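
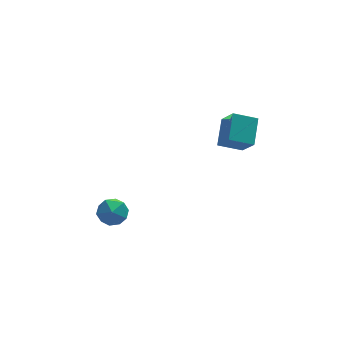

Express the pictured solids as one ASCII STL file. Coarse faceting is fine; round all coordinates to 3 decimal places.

solid 
facet normal -0.927 0.115 0.358
outer loop
vertex 2.786 1.277 4.009
vertex 3.38 2.762 5.072
vertex 2.396 2.419 2.633
endloop
endfacet
facet normal -0.309 -0.773 -0.554
outer loop
vertex 3.86 2.238 2.068
vertex 2.786 1.277 4.009
vertex 2.396 2.419 2.633
endloop
endfacet
facet normal -0.927 0.114 0.358
outer loop
vertex 2.396 2.419 2.633
vertex 3.38 2.762 5.072
vertex 2.99 3.904 3.697
endloop
endfacet
facet normal -0.213 0.624 -0.752
outer loop
vertex 2.99 3.904 3.697
vertex 3.86 2.238 2.068
vertex 2.396 2.419 2.633
endloop
endfacet
facet normal 0.213 -0.624 0.752
outer loop
vertex 2.786 1.277 4.009
vertex 4.844 2.581 4.507
vertex 3.38 2.762 5.072
endloop
endfacet
facet normal -0.310 -0.773 -0.554
outer loop
vertex 4.25 1.096 3.443
vertex 2.786 1.277 4.009
vertex 3.86 2.238 2.068
endloop
endfacet
facet normal 0.213 -0.624 0.752
outer loop
vertex 4.25 1.096 3.443
vertex 4.844 2.581 4.507
vertex 2.786 1.277 4.009
endloop
endfacet
facet normal 0.309 0.773 0.554
outer loop
vertex 3.38 2.762 5.072
vertex 4.844 2.581 4.507
vertex 2.99 3.904 3.697
endloop
endfacet
facet normal -0.214 0.624 -0.752
outer loop
vertex 4.454 3.723 3.131
vertex 3.86 2.238 2.068
vertex 2.99 3.904 3.697
endloop
endfacet
facet normal 0.310 0.773 0.554
outer loop
vertex 2.99 3.904 3.697
vertex 4.844 2.581 4.507
vertex 4.454 3.723 3.131
endloop
endfacet
facet normal 0.927 -0.114 -0.358
outer loop
vertex 4.454 3.723 3.131
vertex 4.25 1.096 3.443
vertex 3.86 2.238 2.068
endloop
endfacet
facet normal 0.927 -0.114 -0.358
outer loop
vertex 4.844 2.581 4.507
vertex 4.25 1.096 3.443
vertex 4.454 3.723 3.131
endloop
endfacet
facet normal 0.270 0.463 0.844
outer loop
vertex -3.541 2.993 -1.747
vertex -4.261 2.378 -1.18
vertex -3.223 2.027 -1.319
endloop
endfacet
facet normal 0.813 0.438 0.383
outer loop
vertex -3.541 2.993 -1.747
vertex -3.223 2.027 -1.319
vertex -2.899 2.314 -2.334
endloop
endfacet
facet normal 0.608 0.763 -0.217
outer loop
vertex -3.541 2.993 -1.747
vertex -2.899 2.314 -2.334
vertex -3.736 2.842 -2.823
endloop
endfacet
facet normal -0.061 0.990 -0.128
outer loop
vertex -3.541 2.993 -1.747
vertex -3.736 2.842 -2.823
vertex -4.578 2.882 -2.11
endloop
endfacet
facet normal -0.271 0.805 0.528
outer loop
vertex -3.541 2.993 -1.747
vertex -4.578 2.882 -2.11
vertex -4.261 2.378 -1.18
endloop
endfacet
facet normal 0.941 -0.248 0.230
outer loop
vertex -2.899 2.314 -2.334
vertex -3.223 2.027 -1.319
vertex -3.222 1.278 -2.13
endloop
endfacet
facet normal 0.061 -0.207 0.976
outer loop
vertex -3.223 2.027 -1.319
vertex -4.261 2.378 -1.18
vertex -4.064 1.318 -1.417
endloop
endfacet
facet normal -0.815 0.346 0.465
outer loop
vertex -4.261 2.378 -1.18
vertex -4.578 2.882 -2.11
vertex -4.901 1.846 -1.906
endloop
endfacet
facet normal -0.475 0.646 -0.597
outer loop
vertex -4.578 2.882 -2.11
vertex -3.736 2.842 -2.823
vertex -4.577 2.133 -2.921
endloop
endfacet
facet normal 0.610 0.279 -0.742
outer loop
vertex -3.736 2.842 -2.823
vertex -2.899 2.314 -2.334
vertex -3.539 1.782 -3.06
endloop
endfacet
facet normal 0.061 -0.990 0.128
outer loop
vertex -4.259 1.167 -2.493
vertex -3.222 1.278 -2.13
vertex -4.064 1.318 -1.417
endloop
endfacet
facet normal -0.608 -0.763 0.217
outer loop
vertex -4.259 1.167 -2.493
vertex -4.064 1.318 -1.417
vertex -4.901 1.846 -1.906
endloop
endfacet
facet normal -0.813 -0.438 -0.383
outer loop
vertex -4.259 1.167 -2.493
vertex -4.901 1.846 -1.906
vertex -4.577 2.133 -2.921
endloop
endfacet
facet normal -0.270 -0.463 -0.844
outer loop
vertex -4.259 1.167 -2.493
vertex -4.577 2.133 -2.921
vertex -3.539 1.782 -3.06
endloop
endfacet
facet normal 0.271 -0.805 -0.528
outer loop
vertex -4.259 1.167 -2.493
vertex -3.539 1.782 -3.06
vertex -3.222 1.278 -2.13
endloop
endfacet
facet normal 0.475 -0.646 0.597
outer loop
vertex -4.064 1.318 -1.417
vertex -3.222 1.278 -2.13
vertex -3.223 2.027 -1.319
endloop
endfacet
facet normal -0.610 -0.279 0.742
outer loop
vertex -4.901 1.846 -1.906
vertex -4.064 1.318 -1.417
vertex -4.261 2.378 -1.18
endloop
endfacet
facet normal -0.941 0.248 -0.230
outer loop
vertex -4.577 2.133 -2.921
vertex -4.901 1.846 -1.906
vertex -4.578 2.882 -2.11
endloop
endfacet
facet normal -0.061 0.207 -0.976
outer loop
vertex -3.539 1.782 -3.06
vertex -4.577 2.133 -2.921
vertex -3.736 2.842 -2.823
endloop
endfacet
facet normal 0.815 -0.346 -0.465
outer loop
vertex -3.222 1.278 -2.13
vertex -3.539 1.782 -3.06
vertex -2.899 2.314 -2.334
endloop
endfacet

endsolid


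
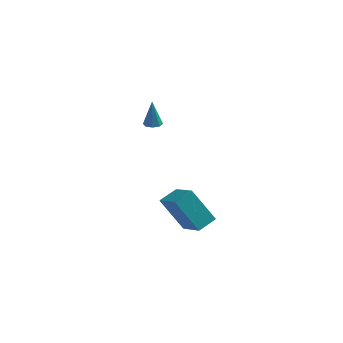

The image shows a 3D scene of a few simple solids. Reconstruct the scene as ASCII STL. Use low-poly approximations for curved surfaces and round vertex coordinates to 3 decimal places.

solid 
facet normal -0.534 -0.102 0.839
outer loop
vertex 0.991 -2.965 -1.954
vertex -0.174 -2.048 -2.583
vertex 0.518 -3.846 -2.362
endloop
endfacet
facet normal 0.723 -0.569 0.391
outer loop
vertex 1.634 -3.632 -4.117
vertex 0.991 -2.965 -1.954
vertex 0.518 -3.846 -2.362
endloop
endfacet
facet normal -0.534 -0.103 0.839
outer loop
vertex 0.518 -3.846 -2.362
vertex -0.174 -2.048 -2.583
vertex -0.647 -2.929 -2.992
endloop
endfacet
facet normal -0.438 -0.816 -0.378
outer loop
vertex -0.647 -2.929 -2.992
vertex 1.634 -3.632 -4.117
vertex 0.518 -3.846 -2.362
endloop
endfacet
facet normal 0.438 0.816 0.378
outer loop
vertex 0.991 -2.965 -1.954
vertex 0.942 -1.834 -4.338
vertex -0.174 -2.048 -2.583
endloop
endfacet
facet normal 0.723 -0.570 0.391
outer loop
vertex 2.107 -2.751 -3.708
vertex 0.991 -2.965 -1.954
vertex 1.634 -3.632 -4.117
endloop
endfacet
facet normal 0.438 0.816 0.378
outer loop
vertex 2.107 -2.751 -3.708
vertex 0.942 -1.834 -4.338
vertex 0.991 -2.965 -1.954
endloop
endfacet
facet normal -0.723 0.570 -0.390
outer loop
vertex -0.174 -2.048 -2.583
vertex 0.942 -1.834 -4.338
vertex -0.647 -2.929 -2.992
endloop
endfacet
facet normal -0.438 -0.816 -0.378
outer loop
vertex 0.469 -2.715 -4.746
vertex 1.634 -3.632 -4.117
vertex -0.647 -2.929 -2.992
endloop
endfacet
facet normal -0.723 0.569 -0.391
outer loop
vertex -0.647 -2.929 -2.992
vertex 0.942 -1.834 -4.338
vertex 0.469 -2.715 -4.746
endloop
endfacet
facet normal 0.534 0.103 -0.839
outer loop
vertex 0.469 -2.715 -4.746
vertex 2.107 -2.751 -3.708
vertex 1.634 -3.632 -4.117
endloop
endfacet
facet normal 0.534 0.102 -0.839
outer loop
vertex 0.942 -1.834 -4.338
vertex 2.107 -2.751 -3.708
vertex 0.469 -2.715 -4.746
endloop
endfacet
facet normal 0.013 0.034 -0.999
outer loop
vertex -3.454 3.554 -1.626
vertex -3.911 3.756 -1.625
vertex -3.445 3.937 -1.613
endloop
endfacet
facet normal 0.957 -0.032 0.289
outer loop
vertex -3.454 3.554 -1.626
vertex -3.445 3.937 -1.613
vertex -3.929 3.704 -0.035
endloop
endfacet
facet normal 0.013 0.034 -0.999
outer loop
vertex -3.445 3.937 -1.613
vertex -3.911 3.756 -1.625
vertex -3.709 4.213 -1.607
endloop
endfacet
facet normal 0.691 0.654 0.308
outer loop
vertex -3.445 3.937 -1.613
vertex -3.709 4.213 -1.607
vertex -3.929 3.704 -0.035
endloop
endfacet
facet normal 0.011 0.034 -0.999
outer loop
vertex -3.709 4.213 -1.607
vertex -3.911 3.756 -1.625
vertex -4.092 4.222 -1.611
endloop
endfacet
facet normal 0.019 0.950 0.310
outer loop
vertex -3.709 4.213 -1.607
vertex -4.092 4.222 -1.611
vertex -3.929 3.704 -0.035
endloop
endfacet
facet normal 0.011 0.034 -0.999
outer loop
vertex -4.092 4.222 -1.611
vertex -3.911 3.756 -1.625
vertex -4.368 3.958 -1.623
endloop
endfacet
facet normal -0.667 0.684 0.294
outer loop
vertex -4.092 4.222 -1.611
vertex -4.368 3.958 -1.623
vertex -3.929 3.704 -0.035
endloop
endfacet
facet normal 0.011 0.034 -0.999
outer loop
vertex -4.368 3.958 -1.623
vertex -3.911 3.756 -1.625
vertex -4.377 3.576 -1.636
endloop
endfacet
facet normal -0.963 0.014 0.268
outer loop
vertex -4.368 3.958 -1.623
vertex -4.377 3.576 -1.636
vertex -3.929 3.704 -0.035
endloop
endfacet
facet normal 0.011 0.032 -0.999
outer loop
vertex -4.377 3.576 -1.636
vertex -3.911 3.756 -1.625
vertex -4.113 3.299 -1.642
endloop
endfacet
facet normal -0.698 -0.671 0.249
outer loop
vertex -4.377 3.576 -1.636
vertex -4.113 3.299 -1.642
vertex -3.929 3.704 -0.035
endloop
endfacet
facet normal 0.011 0.032 -0.999
outer loop
vertex -4.113 3.299 -1.642
vertex -3.911 3.756 -1.625
vertex -3.73 3.29 -1.638
endloop
endfacet
facet normal -0.025 -0.969 0.247
outer loop
vertex -4.113 3.299 -1.642
vertex -3.73 3.29 -1.638
vertex -3.929 3.704 -0.035
endloop
endfacet
facet normal 0.012 0.033 -0.999
outer loop
vertex -3.73 3.29 -1.638
vertex -3.911 3.756 -1.625
vertex -3.454 3.554 -1.626
endloop
endfacet
facet normal 0.661 -0.703 0.264
outer loop
vertex -3.73 3.29 -1.638
vertex -3.454 3.554 -1.626
vertex -3.929 3.704 -0.035
endloop
endfacet

endsolid


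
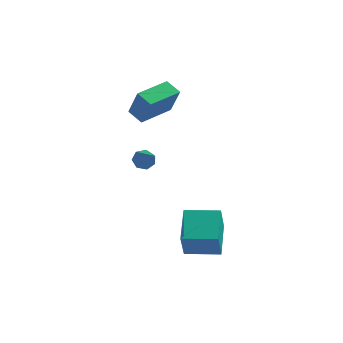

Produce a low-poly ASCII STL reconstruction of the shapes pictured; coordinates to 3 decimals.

solid 
facet normal -0.483 0.661 -0.574
outer loop
vertex -0.756 3.236 0.0
vertex -1.201 2.785 -0.145
vertex -1.201 3.211 0.346
endloop
endfacet
facet normal 0.499 0.536 0.681
outer loop
vertex -0.756 3.236 0.0
vertex -1.201 3.211 0.346
vertex -0.219 1.435 1.025
endloop
endfacet
facet normal -0.480 0.663 -0.575
outer loop
vertex -1.201 3.211 0.346
vertex -1.201 2.785 -0.145
vertex -1.647 2.866 0.321
endloop
endfacet
facet normal -0.233 0.232 0.944
outer loop
vertex -1.201 3.211 0.346
vertex -1.647 2.866 0.321
vertex -0.219 1.435 1.025
endloop
endfacet
facet normal -0.480 0.662 -0.575
outer loop
vertex -1.647 2.866 0.321
vertex -1.201 2.785 -0.145
vertex -1.757 2.46 -0.055
endloop
endfacet
facet normal -0.688 -0.384 0.616
outer loop
vertex -1.647 2.866 0.321
vertex -1.757 2.46 -0.055
vertex -0.219 1.435 1.025
endloop
endfacet
facet normal -0.481 0.663 -0.574
outer loop
vertex -1.757 2.46 -0.055
vertex -1.201 2.785 -0.145
vertex -1.449 2.299 -0.499
endloop
endfacet
facet normal -0.526 -0.849 -0.057
outer loop
vertex -1.757 2.46 -0.055
vertex -1.449 2.299 -0.499
vertex -0.219 1.435 1.025
endloop
endfacet
facet normal -0.482 0.663 -0.573
outer loop
vertex -1.449 2.299 -0.499
vertex -1.201 2.785 -0.145
vertex -0.955 2.504 -0.677
endloop
endfacet
facet normal 0.133 -0.813 -0.568
outer loop
vertex -1.449 2.299 -0.499
vertex -0.955 2.504 -0.677
vertex -0.219 1.435 1.025
endloop
endfacet
facet normal -0.482 0.663 -0.573
outer loop
vertex -0.955 2.504 -0.677
vertex -1.201 2.785 -0.145
vertex -0.646 2.921 -0.455
endloop
endfacet
facet normal 0.791 -0.303 -0.532
outer loop
vertex -0.955 2.504 -0.677
vertex -0.646 2.921 -0.455
vertex -0.219 1.435 1.025
endloop
endfacet
facet normal -0.483 0.661 -0.574
outer loop
vertex -0.646 2.921 -0.455
vertex -1.201 2.785 -0.145
vertex -0.756 3.236 0.0
endloop
endfacet
facet normal 0.954 0.298 0.024
outer loop
vertex -0.646 2.921 -0.455
vertex -0.756 3.236 0.0
vertex -0.219 1.435 1.025
endloop
endfacet
facet normal -0.988 -0.147 -0.055
outer loop
vertex 2.344 -3.217 -1.775
vertex 2.025 -1.405 -0.893
vertex 2.318 -2.446 -3.368
endloop
endfacet
facet normal 0.156 -0.888 -0.432
outer loop
vertex 4.135 -2.175 -3.267
vertex 2.344 -3.217 -1.775
vertex 2.318 -2.446 -3.368
endloop
endfacet
facet normal -0.988 -0.147 -0.055
outer loop
vertex 2.318 -2.446 -3.368
vertex 2.025 -1.405 -0.893
vertex 1.999 -0.634 -2.486
endloop
endfacet
facet normal -0.015 0.435 -0.900
outer loop
vertex 1.999 -0.634 -2.486
vertex 4.135 -2.175 -3.267
vertex 2.318 -2.446 -3.368
endloop
endfacet
facet normal 0.015 -0.435 0.900
outer loop
vertex 2.344 -3.217 -1.775
vertex 3.842 -1.134 -0.792
vertex 2.025 -1.405 -0.893
endloop
endfacet
facet normal 0.156 -0.888 -0.432
outer loop
vertex 4.161 -2.946 -1.674
vertex 2.344 -3.217 -1.775
vertex 4.135 -2.175 -3.267
endloop
endfacet
facet normal 0.015 -0.435 0.900
outer loop
vertex 4.161 -2.946 -1.674
vertex 3.842 -1.134 -0.792
vertex 2.344 -3.217 -1.775
endloop
endfacet
facet normal -0.156 0.888 0.432
outer loop
vertex 2.025 -1.405 -0.893
vertex 3.842 -1.134 -0.792
vertex 1.999 -0.634 -2.486
endloop
endfacet
facet normal -0.015 0.435 -0.900
outer loop
vertex 3.816 -0.363 -2.385
vertex 4.135 -2.175 -3.267
vertex 1.999 -0.634 -2.486
endloop
endfacet
facet normal -0.156 0.888 0.432
outer loop
vertex 1.999 -0.634 -2.486
vertex 3.842 -1.134 -0.792
vertex 3.816 -0.363 -2.385
endloop
endfacet
facet normal 0.988 0.147 0.055
outer loop
vertex 3.816 -0.363 -2.385
vertex 4.161 -2.946 -1.674
vertex 4.135 -2.175 -3.267
endloop
endfacet
facet normal 0.988 0.147 0.055
outer loop
vertex 3.842 -1.134 -0.792
vertex 4.161 -2.946 -1.674
vertex 3.816 -0.363 -2.385
endloop
endfacet
facet normal -0.792 0.434 0.431
outer loop
vertex -1.401 2.4 4.901
vertex -0.345 4.199 5.031
vertex -2.03 2.888 3.253
endloop
endfacet
facet normal -0.506 -0.861 -0.062
outer loop
vertex -1.215 2.441 2.809
vertex -1.401 2.4 4.901
vertex -2.03 2.888 3.253
endloop
endfacet
facet normal -0.792 0.434 0.431
outer loop
vertex -2.03 2.888 3.253
vertex -0.345 4.199 5.031
vertex -0.974 4.687 3.383
endloop
endfacet
facet normal -0.344 0.267 -0.900
outer loop
vertex -0.974 4.687 3.383
vertex -1.215 2.441 2.809
vertex -2.03 2.888 3.253
endloop
endfacet
facet normal 0.344 -0.267 0.900
outer loop
vertex -1.401 2.4 4.901
vertex 0.47 3.752 4.587
vertex -0.345 4.199 5.031
endloop
endfacet
facet normal -0.506 -0.861 -0.062
outer loop
vertex -0.586 1.953 4.457
vertex -1.401 2.4 4.901
vertex -1.215 2.441 2.809
endloop
endfacet
facet normal 0.344 -0.267 0.900
outer loop
vertex -0.586 1.953 4.457
vertex 0.47 3.752 4.587
vertex -1.401 2.4 4.901
endloop
endfacet
facet normal 0.506 0.861 0.062
outer loop
vertex -0.345 4.199 5.031
vertex 0.47 3.752 4.587
vertex -0.974 4.687 3.383
endloop
endfacet
facet normal -0.344 0.267 -0.900
outer loop
vertex -0.159 4.24 2.939
vertex -1.215 2.441 2.809
vertex -0.974 4.687 3.383
endloop
endfacet
facet normal 0.506 0.861 0.062
outer loop
vertex -0.974 4.687 3.383
vertex 0.47 3.752 4.587
vertex -0.159 4.24 2.939
endloop
endfacet
facet normal 0.792 -0.434 -0.431
outer loop
vertex -0.159 4.24 2.939
vertex -0.586 1.953 4.457
vertex -1.215 2.441 2.809
endloop
endfacet
facet normal 0.792 -0.434 -0.431
outer loop
vertex 0.47 3.752 4.587
vertex -0.586 1.953 4.457
vertex -0.159 4.24 2.939
endloop
endfacet

endsolid


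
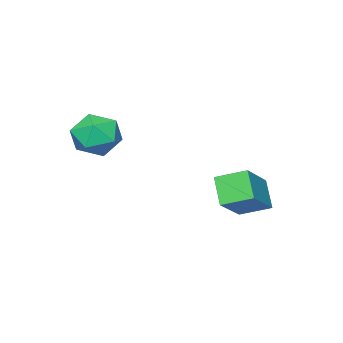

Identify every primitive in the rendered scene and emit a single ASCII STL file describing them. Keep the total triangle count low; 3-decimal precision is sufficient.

solid 
facet normal -0.364 -0.556 0.747
outer loop
vertex 0.131 2.014 -1.116
vertex -0.53 3.071 -0.652
vertex -1.476 1.516 -2.269
endloop
endfacet
facet normal 0.497 -0.795 -0.349
outer loop
vertex -0.97 2.289 -3.308
vertex 0.131 2.014 -1.116
vertex -1.476 1.516 -2.269
endloop
endfacet
facet normal -0.364 -0.556 0.747
outer loop
vertex -1.476 1.516 -2.269
vertex -0.53 3.071 -0.652
vertex -2.137 2.573 -1.805
endloop
endfacet
facet normal -0.788 -0.244 -0.565
outer loop
vertex -2.137 2.573 -1.805
vertex -0.97 2.289 -3.308
vertex -1.476 1.516 -2.269
endloop
endfacet
facet normal 0.788 0.244 0.565
outer loop
vertex 0.131 2.014 -1.116
vertex -0.024 3.844 -1.691
vertex -0.53 3.071 -0.652
endloop
endfacet
facet normal 0.497 -0.795 -0.349
outer loop
vertex 0.637 2.787 -2.155
vertex 0.131 2.014 -1.116
vertex -0.97 2.289 -3.308
endloop
endfacet
facet normal 0.788 0.244 0.565
outer loop
vertex 0.637 2.787 -2.155
vertex -0.024 3.844 -1.691
vertex 0.131 2.014 -1.116
endloop
endfacet
facet normal -0.497 0.795 0.349
outer loop
vertex -0.53 3.071 -0.652
vertex -0.024 3.844 -1.691
vertex -2.137 2.573 -1.805
endloop
endfacet
facet normal -0.788 -0.244 -0.565
outer loop
vertex -1.631 3.346 -2.844
vertex -0.97 2.289 -3.308
vertex -2.137 2.573 -1.805
endloop
endfacet
facet normal -0.497 0.795 0.349
outer loop
vertex -2.137 2.573 -1.805
vertex -0.024 3.844 -1.691
vertex -1.631 3.346 -2.844
endloop
endfacet
facet normal 0.364 0.556 -0.747
outer loop
vertex -1.631 3.346 -2.844
vertex 0.637 2.787 -2.155
vertex -0.97 2.289 -3.308
endloop
endfacet
facet normal 0.364 0.556 -0.747
outer loop
vertex -0.024 3.844 -1.691
vertex 0.637 2.787 -2.155
vertex -1.631 3.346 -2.844
endloop
endfacet
facet normal -0.288 0.805 -0.518
outer loop
vertex 3.186 -0.643 0.109
vertex 2.296 -0.567 0.721
vertex 3.202 -0.053 1.017
endloop
endfacet
facet normal 0.424 0.756 -0.499
outer loop
vertex 3.186 -0.643 0.109
vertex 3.202 -0.053 1.017
vertex 4.043 -0.688 0.77
endloop
endfacet
facet normal 0.610 0.128 -0.782
outer loop
vertex 3.186 -0.643 0.109
vertex 4.043 -0.688 0.77
vertex 3.657 -1.595 0.32
endloop
endfacet
facet normal 0.013 -0.210 -0.978
outer loop
vertex 3.186 -0.643 0.109
vertex 3.657 -1.595 0.32
vertex 2.577 -1.52 0.29
endloop
endfacet
facet normal -0.542 0.208 -0.814
outer loop
vertex 3.186 -0.643 0.109
vertex 2.577 -1.52 0.29
vertex 2.296 -0.567 0.721
endloop
endfacet
facet normal 0.626 0.757 0.185
outer loop
vertex 4.043 -0.688 0.77
vertex 3.202 -0.053 1.017
vertex 3.683 -0.64 1.79
endloop
endfacet
facet normal -0.525 0.837 0.154
outer loop
vertex 3.202 -0.053 1.017
vertex 2.296 -0.567 0.721
vertex 2.603 -0.565 1.76
endloop
endfacet
facet normal -0.937 -0.129 -0.325
outer loop
vertex 2.296 -0.567 0.721
vertex 2.577 -1.52 0.29
vertex 2.217 -1.472 1.31
endloop
endfacet
facet normal -0.040 -0.808 -0.588
outer loop
vertex 2.577 -1.52 0.29
vertex 3.657 -1.595 0.32
vertex 3.058 -2.107 1.063
endloop
endfacet
facet normal 0.926 -0.259 -0.273
outer loop
vertex 3.657 -1.595 0.32
vertex 4.043 -0.688 0.77
vertex 3.964 -1.593 1.359
endloop
endfacet
facet normal -0.013 0.210 0.978
outer loop
vertex 3.074 -1.517 1.971
vertex 3.683 -0.64 1.79
vertex 2.603 -0.565 1.76
endloop
endfacet
facet normal -0.610 -0.128 0.782
outer loop
vertex 3.074 -1.517 1.971
vertex 2.603 -0.565 1.76
vertex 2.217 -1.472 1.31
endloop
endfacet
facet normal -0.424 -0.756 0.499
outer loop
vertex 3.074 -1.517 1.971
vertex 2.217 -1.472 1.31
vertex 3.058 -2.107 1.063
endloop
endfacet
facet normal 0.288 -0.805 0.518
outer loop
vertex 3.074 -1.517 1.971
vertex 3.058 -2.107 1.063
vertex 3.964 -1.593 1.359
endloop
endfacet
facet normal 0.542 -0.208 0.814
outer loop
vertex 3.074 -1.517 1.971
vertex 3.964 -1.593 1.359
vertex 3.683 -0.64 1.79
endloop
endfacet
facet normal 0.040 0.808 0.588
outer loop
vertex 2.603 -0.565 1.76
vertex 3.683 -0.64 1.79
vertex 3.202 -0.053 1.017
endloop
endfacet
facet normal -0.926 0.259 0.273
outer loop
vertex 2.217 -1.472 1.31
vertex 2.603 -0.565 1.76
vertex 2.296 -0.567 0.721
endloop
endfacet
facet normal -0.626 -0.757 -0.185
outer loop
vertex 3.058 -2.107 1.063
vertex 2.217 -1.472 1.31
vertex 2.577 -1.52 0.29
endloop
endfacet
facet normal 0.525 -0.837 -0.154
outer loop
vertex 3.964 -1.593 1.359
vertex 3.058 -2.107 1.063
vertex 3.657 -1.595 0.32
endloop
endfacet
facet normal 0.937 0.129 0.325
outer loop
vertex 3.683 -0.64 1.79
vertex 3.964 -1.593 1.359
vertex 4.043 -0.688 0.77
endloop
endfacet

endsolid


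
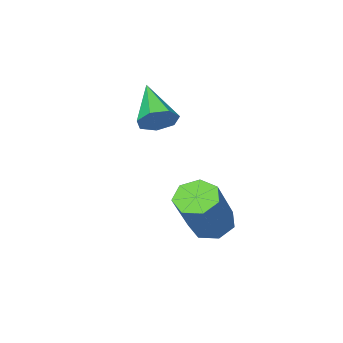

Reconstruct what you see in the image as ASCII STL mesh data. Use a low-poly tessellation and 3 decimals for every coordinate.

solid 
facet normal -0.530 -0.357 -0.769
outer loop
vertex 1.162 0.094 -3.748
vertex 0.747 0.45 -3.627
vertex 1.186 0.528 -3.966
endloop
endfacet
facet normal 0.846 -0.276 -0.457
outer loop
vertex 1.162 0.094 -3.748
vertex 1.186 0.528 -3.966
vertex 2.028 0.675 -2.495
endloop
endfacet
facet normal 0.846 -0.277 -0.456
outer loop
vertex 2.028 0.675 -2.495
vertex 1.186 0.528 -3.966
vertex 2.052 1.108 -2.713
endloop
endfacet
facet normal 0.531 0.357 0.768
outer loop
vertex 2.028 0.675 -2.495
vertex 2.052 1.108 -2.713
vertex 1.613 1.03 -2.373
endloop
endfacet
facet normal -0.531 -0.356 -0.769
outer loop
vertex 1.186 0.528 -3.966
vertex 0.747 0.45 -3.627
vertex 0.879 0.903 -3.928
endloop
endfacet
facet normal 0.565 0.527 -0.635
outer loop
vertex 1.186 0.528 -3.966
vertex 0.879 0.903 -3.928
vertex 2.052 1.108 -2.713
endloop
endfacet
facet normal 0.566 0.526 -0.635
outer loop
vertex 2.052 1.108 -2.713
vertex 0.879 0.903 -3.928
vertex 1.745 1.484 -2.675
endloop
endfacet
facet normal 0.532 0.356 0.768
outer loop
vertex 2.052 1.108 -2.713
vertex 1.745 1.484 -2.675
vertex 1.613 1.03 -2.373
endloop
endfacet
facet normal -0.532 -0.356 -0.769
outer loop
vertex 0.879 0.903 -3.928
vertex 0.747 0.45 -3.627
vertex 0.473 0.937 -3.663
endloop
endfacet
facet normal -0.141 0.932 -0.335
outer loop
vertex 0.879 0.903 -3.928
vertex 0.473 0.937 -3.663
vertex 1.745 1.484 -2.675
endloop
endfacet
facet normal -0.141 0.932 -0.335
outer loop
vertex 1.745 1.484 -2.675
vertex 0.473 0.937 -3.663
vertex 1.339 1.518 -2.41
endloop
endfacet
facet normal 0.531 0.357 0.768
outer loop
vertex 1.745 1.484 -2.675
vertex 1.339 1.518 -2.41
vertex 1.613 1.03 -2.373
endloop
endfacet
facet normal -0.531 -0.356 -0.769
outer loop
vertex 0.473 0.937 -3.663
vertex 0.747 0.45 -3.627
vertex 0.273 0.604 -3.371
endloop
endfacet
facet normal -0.741 0.636 0.217
outer loop
vertex 0.473 0.937 -3.663
vertex 0.273 0.604 -3.371
vertex 1.339 1.518 -2.41
endloop
endfacet
facet normal -0.741 0.636 0.217
outer loop
vertex 1.339 1.518 -2.41
vertex 0.273 0.604 -3.371
vertex 1.139 1.185 -2.118
endloop
endfacet
facet normal 0.530 0.356 0.769
outer loop
vertex 1.339 1.518 -2.41
vertex 1.139 1.185 -2.118
vertex 1.613 1.03 -2.373
endloop
endfacet
facet normal -0.531 -0.357 -0.769
outer loop
vertex 0.273 0.604 -3.371
vertex 0.747 0.45 -3.627
vertex 0.43 0.155 -3.271
endloop
endfacet
facet normal -0.783 -0.139 0.606
outer loop
vertex 0.273 0.604 -3.371
vertex 0.43 0.155 -3.271
vertex 1.139 1.185 -2.118
endloop
endfacet
facet normal -0.783 -0.139 0.606
outer loop
vertex 1.139 1.185 -2.118
vertex 0.43 0.155 -3.271
vertex 1.296 0.736 -2.018
endloop
endfacet
facet normal 0.530 0.357 0.769
outer loop
vertex 1.139 1.185 -2.118
vertex 1.296 0.736 -2.018
vertex 1.613 1.03 -2.373
endloop
endfacet
facet normal -0.531 -0.357 -0.769
outer loop
vertex 0.43 0.155 -3.271
vertex 0.747 0.45 -3.627
vertex 0.826 -0.072 -3.439
endloop
endfacet
facet normal -0.236 -0.809 0.538
outer loop
vertex 0.43 0.155 -3.271
vertex 0.826 -0.072 -3.439
vertex 1.296 0.736 -2.018
endloop
endfacet
facet normal -0.236 -0.809 0.538
outer loop
vertex 1.296 0.736 -2.018
vertex 0.826 -0.072 -3.439
vertex 1.692 0.509 -2.186
endloop
endfacet
facet normal 0.531 0.356 0.769
outer loop
vertex 1.296 0.736 -2.018
vertex 1.692 0.509 -2.186
vertex 1.613 1.03 -2.373
endloop
endfacet
facet normal -0.531 -0.357 -0.769
outer loop
vertex 0.826 -0.072 -3.439
vertex 0.747 0.45 -3.627
vertex 1.162 0.094 -3.748
endloop
endfacet
facet normal 0.489 -0.870 0.065
outer loop
vertex 0.826 -0.072 -3.439
vertex 1.162 0.094 -3.748
vertex 1.692 0.509 -2.186
endloop
endfacet
facet normal 0.489 -0.870 0.065
outer loop
vertex 1.692 0.509 -2.186
vertex 1.162 0.094 -3.748
vertex 2.028 0.675 -2.495
endloop
endfacet
facet normal 0.531 0.356 0.769
outer loop
vertex 1.692 0.509 -2.186
vertex 2.028 0.675 -2.495
vertex 1.613 1.03 -2.373
endloop
endfacet
facet normal 0.282 0.771 -0.570
outer loop
vertex 1.389 -1.105 -0.529
vertex 1.057 -1.257 -0.899
vertex 0.973 -0.932 -0.501
endloop
endfacet
facet normal 0.157 0.223 0.962
outer loop
vertex 1.389 -1.105 -0.529
vertex 0.973 -0.932 -0.501
vertex 0.683 -2.283 -0.141
endloop
endfacet
facet normal 0.282 0.771 -0.570
outer loop
vertex 0.973 -0.932 -0.501
vertex 1.057 -1.257 -0.899
vertex 0.62 -1.004 -0.773
endloop
endfacet
facet normal -0.618 0.324 0.716
outer loop
vertex 0.973 -0.932 -0.501
vertex 0.62 -1.004 -0.773
vertex 0.683 -2.283 -0.141
endloop
endfacet
facet normal 0.283 0.772 -0.570
outer loop
vertex 0.62 -1.004 -0.773
vertex 1.057 -1.257 -0.899
vertex 0.596 -1.266 -1.14
endloop
endfacet
facet normal -0.997 -0.012 0.074
outer loop
vertex 0.62 -1.004 -0.773
vertex 0.596 -1.266 -1.14
vertex 0.683 -2.283 -0.141
endloop
endfacet
facet normal 0.283 0.772 -0.570
outer loop
vertex 0.596 -1.266 -1.14
vertex 1.057 -1.257 -0.899
vertex 0.919 -1.521 -1.325
endloop
endfacet
facet normal -0.696 -0.532 -0.481
outer loop
vertex 0.596 -1.266 -1.14
vertex 0.919 -1.521 -1.325
vertex 0.683 -2.283 -0.141
endloop
endfacet
facet normal 0.281 0.772 -0.570
outer loop
vertex 0.919 -1.521 -1.325
vertex 1.057 -1.257 -0.899
vertex 1.346 -1.577 -1.19
endloop
endfacet
facet normal 0.057 -0.845 -0.532
outer loop
vertex 0.919 -1.521 -1.325
vertex 1.346 -1.577 -1.19
vertex 0.683 -2.283 -0.141
endloop
endfacet
facet normal 0.280 0.772 -0.571
outer loop
vertex 1.346 -1.577 -1.19
vertex 1.057 -1.257 -0.899
vertex 1.555 -1.391 -0.836
endloop
endfacet
facet normal 0.700 -0.714 -0.038
outer loop
vertex 1.346 -1.577 -1.19
vertex 1.555 -1.391 -0.836
vertex 0.683 -2.283 -0.141
endloop
endfacet
facet normal 0.280 0.773 -0.569
outer loop
vertex 1.555 -1.391 -0.836
vertex 1.057 -1.257 -0.899
vertex 1.389 -1.105 -0.529
endloop
endfacet
facet normal 0.743 -0.240 0.625
outer loop
vertex 1.555 -1.391 -0.836
vertex 1.389 -1.105 -0.529
vertex 0.683 -2.283 -0.141
endloop
endfacet

endsolid


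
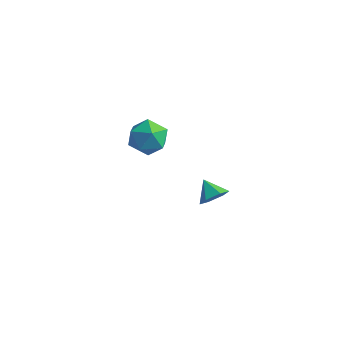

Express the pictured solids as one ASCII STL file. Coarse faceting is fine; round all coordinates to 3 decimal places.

solid 
facet normal -0.925 -0.363 0.115
outer loop
vertex -2.776 -1.361 3.593
vertex -2.515 -2.194 3.065
vertex -2.397 -2.174 4.078
endloop
endfacet
facet normal -0.744 0.051 0.667
outer loop
vertex -2.776 -1.361 3.593
vertex -2.397 -2.174 4.078
vertex -2.096 -1.237 4.342
endloop
endfacet
facet normal -0.583 0.699 0.414
outer loop
vertex -2.776 -1.361 3.593
vertex -2.096 -1.237 4.342
vertex -2.027 -0.676 3.492
endloop
endfacet
facet normal -0.666 0.685 -0.295
outer loop
vertex -2.776 -1.361 3.593
vertex -2.027 -0.676 3.492
vertex -2.286 -1.268 2.703
endloop
endfacet
facet normal -0.877 0.029 -0.480
outer loop
vertex -2.776 -1.361 3.593
vertex -2.286 -1.268 2.703
vertex -2.515 -2.194 3.065
endloop
endfacet
facet normal -0.154 -0.222 0.963
outer loop
vertex -2.096 -1.237 4.342
vertex -2.397 -2.174 4.078
vertex -1.414 -1.992 4.277
endloop
endfacet
facet normal -0.448 -0.891 0.070
outer loop
vertex -2.397 -2.174 4.078
vertex -2.515 -2.194 3.065
vertex -1.673 -2.584 3.488
endloop
endfacet
facet normal -0.370 -0.257 -0.893
outer loop
vertex -2.515 -2.194 3.065
vertex -2.286 -1.268 2.703
vertex -1.604 -2.023 2.638
endloop
endfacet
facet normal -0.029 0.804 -0.594
outer loop
vertex -2.286 -1.268 2.703
vertex -2.027 -0.676 3.492
vertex -1.303 -1.086 2.902
endloop
endfacet
facet normal 0.104 0.826 0.554
outer loop
vertex -2.027 -0.676 3.492
vertex -2.096 -1.237 4.342
vertex -1.185 -1.066 3.915
endloop
endfacet
facet normal 0.666 -0.685 0.295
outer loop
vertex -0.924 -1.899 3.387
vertex -1.414 -1.992 4.277
vertex -1.673 -2.584 3.488
endloop
endfacet
facet normal 0.583 -0.699 -0.414
outer loop
vertex -0.924 -1.899 3.387
vertex -1.673 -2.584 3.488
vertex -1.604 -2.023 2.638
endloop
endfacet
facet normal 0.744 -0.051 -0.667
outer loop
vertex -0.924 -1.899 3.387
vertex -1.604 -2.023 2.638
vertex -1.303 -1.086 2.902
endloop
endfacet
facet normal 0.925 0.363 -0.115
outer loop
vertex -0.924 -1.899 3.387
vertex -1.303 -1.086 2.902
vertex -1.185 -1.066 3.915
endloop
endfacet
facet normal 0.877 -0.029 0.480
outer loop
vertex -0.924 -1.899 3.387
vertex -1.185 -1.066 3.915
vertex -1.414 -1.992 4.277
endloop
endfacet
facet normal 0.029 -0.804 0.594
outer loop
vertex -1.673 -2.584 3.488
vertex -1.414 -1.992 4.277
vertex -2.397 -2.174 4.078
endloop
endfacet
facet normal -0.104 -0.826 -0.554
outer loop
vertex -1.604 -2.023 2.638
vertex -1.673 -2.584 3.488
vertex -2.515 -2.194 3.065
endloop
endfacet
facet normal 0.154 0.222 -0.963
outer loop
vertex -1.303 -1.086 2.902
vertex -1.604 -2.023 2.638
vertex -2.286 -1.268 2.703
endloop
endfacet
facet normal 0.448 0.891 -0.070
outer loop
vertex -1.185 -1.066 3.915
vertex -1.303 -1.086 2.902
vertex -2.027 -0.676 3.492
endloop
endfacet
facet normal 0.370 0.257 0.893
outer loop
vertex -1.414 -1.992 4.277
vertex -1.185 -1.066 3.915
vertex -2.096 -1.237 4.342
endloop
endfacet
facet normal 0.756 -0.382 -0.531
outer loop
vertex 0.351 1.068 -1.904
vertex -0.04 1.198 -2.555
vertex 0.43 1.738 -2.274
endloop
endfacet
facet normal 0.165 0.462 0.872
outer loop
vertex 0.351 1.068 -1.904
vertex 0.43 1.738 -2.274
vertex -0.88 1.622 -1.965
endloop
endfacet
facet normal 0.756 -0.382 -0.531
outer loop
vertex 0.43 1.738 -2.274
vertex -0.04 1.198 -2.555
vertex 0.039 1.868 -2.924
endloop
endfacet
facet normal -0.035 0.976 0.216
outer loop
vertex 0.43 1.738 -2.274
vertex 0.039 1.868 -2.924
vertex -0.88 1.622 -1.965
endloop
endfacet
facet normal 0.756 -0.382 -0.532
outer loop
vertex 0.039 1.868 -2.924
vertex -0.04 1.198 -2.555
vertex -0.432 1.328 -3.205
endloop
endfacet
facet normal -0.589 0.712 -0.382
outer loop
vertex 0.039 1.868 -2.924
vertex -0.432 1.328 -3.205
vertex -0.88 1.622 -1.965
endloop
endfacet
facet normal 0.755 -0.382 -0.532
outer loop
vertex -0.432 1.328 -3.205
vertex -0.04 1.198 -2.555
vertex -0.511 0.657 -2.835
endloop
endfacet
facet normal -0.943 -0.068 -0.325
outer loop
vertex -0.432 1.328 -3.205
vertex -0.511 0.657 -2.835
vertex -0.88 1.622 -1.965
endloop
endfacet
facet normal 0.756 -0.383 -0.531
outer loop
vertex -0.511 0.657 -2.835
vertex -0.04 1.198 -2.555
vertex -0.12 0.527 -2.185
endloop
endfacet
facet normal -0.743 -0.582 0.331
outer loop
vertex -0.511 0.657 -2.835
vertex -0.12 0.527 -2.185
vertex -0.88 1.622 -1.965
endloop
endfacet
facet normal 0.756 -0.383 -0.531
outer loop
vertex -0.12 0.527 -2.185
vertex -0.04 1.198 -2.555
vertex 0.351 1.068 -1.904
endloop
endfacet
facet normal -0.189 -0.318 0.929
outer loop
vertex -0.12 0.527 -2.185
vertex 0.351 1.068 -1.904
vertex -0.88 1.622 -1.965
endloop
endfacet

endsolid


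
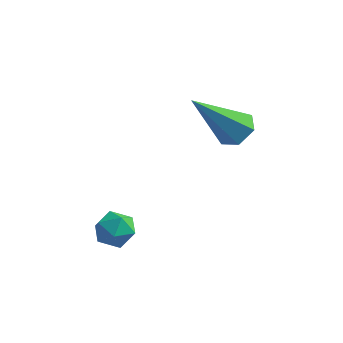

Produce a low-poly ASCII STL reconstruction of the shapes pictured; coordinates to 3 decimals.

solid 
facet normal 0.457 0.469 -0.756
outer loop
vertex 1.527 3.279 1.57
vertex 1.248 2.88 1.154
vertex 0.957 3.426 1.317
endloop
endfacet
facet normal -0.130 0.702 0.700
outer loop
vertex 1.527 3.279 1.57
vertex 0.957 3.426 1.317
vertex 0.312 1.92 2.706
endloop
endfacet
facet normal 0.455 0.469 -0.757
outer loop
vertex 0.957 3.426 1.317
vertex 1.248 2.88 1.154
vertex 0.678 3.027 0.902
endloop
endfacet
facet normal -0.868 0.482 0.120
outer loop
vertex 0.957 3.426 1.317
vertex 0.678 3.027 0.902
vertex 0.312 1.92 2.706
endloop
endfacet
facet normal 0.455 0.469 -0.757
outer loop
vertex 0.678 3.027 0.902
vertex 1.248 2.88 1.154
vertex 0.969 2.481 0.739
endloop
endfacet
facet normal -0.857 -0.342 -0.384
outer loop
vertex 0.678 3.027 0.902
vertex 0.969 2.481 0.739
vertex 0.312 1.92 2.706
endloop
endfacet
facet normal 0.456 0.468 -0.757
outer loop
vertex 0.969 2.481 0.739
vertex 1.248 2.88 1.154
vertex 1.538 2.334 0.991
endloop
endfacet
facet normal -0.109 -0.946 -0.306
outer loop
vertex 0.969 2.481 0.739
vertex 1.538 2.334 0.991
vertex 0.312 1.92 2.706
endloop
endfacet
facet normal 0.457 0.469 -0.756
outer loop
vertex 1.538 2.334 0.991
vertex 1.248 2.88 1.154
vertex 1.817 2.733 1.407
endloop
endfacet
facet normal 0.630 -0.727 0.275
outer loop
vertex 1.538 2.334 0.991
vertex 1.817 2.733 1.407
vertex 0.312 1.92 2.706
endloop
endfacet
facet normal 0.457 0.469 -0.756
outer loop
vertex 1.817 2.733 1.407
vertex 1.248 2.88 1.154
vertex 1.527 3.279 1.57
endloop
endfacet
facet normal 0.620 0.097 0.779
outer loop
vertex 1.817 2.733 1.407
vertex 1.527 3.279 1.57
vertex 0.312 1.92 2.706
endloop
endfacet
facet normal 0.263 0.929 -0.260
outer loop
vertex -0.485 -0.205 -1.621
vertex -1.048 0.014 -1.407
vertex -0.545 -0.017 -1.01
endloop
endfacet
facet normal 0.837 0.541 -0.084
outer loop
vertex -0.485 -0.205 -1.621
vertex -0.545 -0.017 -1.01
vertex -0.215 -0.549 -1.151
endloop
endfacet
facet normal 0.858 -0.028 -0.513
outer loop
vertex -0.485 -0.205 -1.621
vertex -0.215 -0.549 -1.151
vertex -0.514 -0.846 -1.635
endloop
endfacet
facet normal 0.298 0.007 -0.955
outer loop
vertex -0.485 -0.205 -1.621
vertex -0.514 -0.846 -1.635
vertex -1.029 -0.498 -1.793
endloop
endfacet
facet normal -0.070 0.599 -0.798
outer loop
vertex -0.485 -0.205 -1.621
vertex -1.029 -0.498 -1.793
vertex -1.048 0.014 -1.407
endloop
endfacet
facet normal 0.750 0.310 0.585
outer loop
vertex -0.215 -0.549 -1.151
vertex -0.545 -0.017 -1.01
vertex -0.611 -0.542 -0.647
endloop
endfacet
facet normal -0.179 0.937 0.300
outer loop
vertex -0.545 -0.017 -1.01
vertex -1.048 0.014 -1.407
vertex -1.126 -0.194 -0.805
endloop
endfacet
facet normal -0.717 0.402 -0.569
outer loop
vertex -1.048 0.014 -1.407
vertex -1.029 -0.498 -1.793
vertex -1.425 -0.491 -1.289
endloop
endfacet
facet normal -0.122 -0.554 -0.824
outer loop
vertex -1.029 -0.498 -1.793
vertex -0.514 -0.846 -1.635
vertex -1.095 -1.023 -1.43
endloop
endfacet
facet normal 0.784 -0.611 -0.109
outer loop
vertex -0.514 -0.846 -1.635
vertex -0.215 -0.549 -1.151
vertex -0.592 -1.054 -1.033
endloop
endfacet
facet normal -0.298 -0.007 0.955
outer loop
vertex -1.155 -0.835 -0.819
vertex -0.611 -0.542 -0.647
vertex -1.126 -0.194 -0.805
endloop
endfacet
facet normal -0.858 0.028 0.513
outer loop
vertex -1.155 -0.835 -0.819
vertex -1.126 -0.194 -0.805
vertex -1.425 -0.491 -1.289
endloop
endfacet
facet normal -0.837 -0.541 0.084
outer loop
vertex -1.155 -0.835 -0.819
vertex -1.425 -0.491 -1.289
vertex -1.095 -1.023 -1.43
endloop
endfacet
facet normal -0.263 -0.929 0.260
outer loop
vertex -1.155 -0.835 -0.819
vertex -1.095 -1.023 -1.43
vertex -0.592 -1.054 -1.033
endloop
endfacet
facet normal 0.070 -0.599 0.798
outer loop
vertex -1.155 -0.835 -0.819
vertex -0.592 -1.054 -1.033
vertex -0.611 -0.542 -0.647
endloop
endfacet
facet normal 0.122 0.554 0.824
outer loop
vertex -1.126 -0.194 -0.805
vertex -0.611 -0.542 -0.647
vertex -0.545 -0.017 -1.01
endloop
endfacet
facet normal -0.784 0.611 0.109
outer loop
vertex -1.425 -0.491 -1.289
vertex -1.126 -0.194 -0.805
vertex -1.048 0.014 -1.407
endloop
endfacet
facet normal -0.750 -0.310 -0.585
outer loop
vertex -1.095 -1.023 -1.43
vertex -1.425 -0.491 -1.289
vertex -1.029 -0.498 -1.793
endloop
endfacet
facet normal 0.179 -0.937 -0.300
outer loop
vertex -0.592 -1.054 -1.033
vertex -1.095 -1.023 -1.43
vertex -0.514 -0.846 -1.635
endloop
endfacet
facet normal 0.717 -0.402 0.569
outer loop
vertex -0.611 -0.542 -0.647
vertex -0.592 -1.054 -1.033
vertex -0.215 -0.549 -1.151
endloop
endfacet

endsolid


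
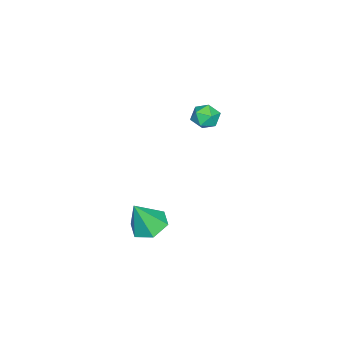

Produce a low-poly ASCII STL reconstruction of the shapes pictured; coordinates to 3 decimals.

solid 
facet normal -0.322 0.284 -0.903
outer loop
vertex 4.286 1.034 -2.58
vertex 3.573 1.376 -2.218
vertex 4.286 1.864 -2.319
endloop
endfacet
facet normal 0.994 -0.034 0.108
outer loop
vertex 4.286 1.034 -2.58
vertex 4.286 1.864 -2.319
vertex 4.087 0.924 -0.782
endloop
endfacet
facet normal -0.323 0.285 -0.903
outer loop
vertex 4.286 1.864 -2.319
vertex 3.573 1.376 -2.218
vertex 3.573 2.206 -1.956
endloop
endfacet
facet normal 0.566 0.669 0.482
outer loop
vertex 4.286 1.864 -2.319
vertex 3.573 2.206 -1.956
vertex 4.087 0.924 -0.782
endloop
endfacet
facet normal -0.323 0.285 -0.903
outer loop
vertex 3.573 2.206 -1.956
vertex 3.573 1.376 -2.218
vertex 2.86 1.718 -1.855
endloop
endfacet
facet normal -0.290 0.581 0.761
outer loop
vertex 3.573 2.206 -1.956
vertex 2.86 1.718 -1.855
vertex 4.087 0.924 -0.782
endloop
endfacet
facet normal -0.323 0.284 -0.903
outer loop
vertex 2.86 1.718 -1.855
vertex 3.573 1.376 -2.218
vertex 2.86 0.888 -2.116
endloop
endfacet
facet normal -0.717 -0.209 0.665
outer loop
vertex 2.86 1.718 -1.855
vertex 2.86 0.888 -2.116
vertex 4.087 0.924 -0.782
endloop
endfacet
facet normal -0.323 0.284 -0.903
outer loop
vertex 2.86 0.888 -2.116
vertex 3.573 1.376 -2.218
vertex 3.573 0.546 -2.479
endloop
endfacet
facet normal -0.289 -0.912 0.291
outer loop
vertex 2.86 0.888 -2.116
vertex 3.573 0.546 -2.479
vertex 4.087 0.924 -0.782
endloop
endfacet
facet normal -0.322 0.284 -0.903
outer loop
vertex 3.573 0.546 -2.479
vertex 3.573 1.376 -2.218
vertex 4.286 1.034 -2.58
endloop
endfacet
facet normal 0.566 -0.824 0.012
outer loop
vertex 3.573 0.546 -2.479
vertex 4.286 1.034 -2.58
vertex 4.087 0.924 -0.782
endloop
endfacet
facet normal -0.716 0.377 0.587
outer loop
vertex -2.657 1.497 0.787
vertex -2.185 1.593 1.301
vertex -2.302 2.104 0.83
endloop
endfacet
facet normal -0.856 0.508 -0.101
outer loop
vertex -2.657 1.497 0.787
vertex -2.302 2.104 0.83
vertex -2.408 1.801 0.203
endloop
endfacet
facet normal -0.890 -0.119 -0.441
outer loop
vertex -2.657 1.497 0.787
vertex -2.408 1.801 0.203
vertex -2.356 1.104 0.286
endloop
endfacet
facet normal -0.771 -0.635 0.035
outer loop
vertex -2.657 1.497 0.787
vertex -2.356 1.104 0.286
vertex -2.219 0.975 0.965
endloop
endfacet
facet normal -0.664 -0.328 0.671
outer loop
vertex -2.657 1.497 0.787
vertex -2.219 0.975 0.965
vertex -2.185 1.593 1.301
endloop
endfacet
facet normal -0.307 0.876 -0.372
outer loop
vertex -2.408 1.801 0.203
vertex -2.302 2.104 0.83
vertex -1.781 2.085 0.355
endloop
endfacet
facet normal -0.080 0.666 0.742
outer loop
vertex -2.302 2.104 0.83
vertex -2.185 1.593 1.301
vertex -1.644 1.956 1.034
endloop
endfacet
facet normal 0.003 -0.478 0.878
outer loop
vertex -2.185 1.593 1.301
vertex -2.219 0.975 0.965
vertex -1.592 1.259 1.117
endloop
endfacet
facet normal -0.172 -0.974 -0.150
outer loop
vertex -2.219 0.975 0.965
vertex -2.356 1.104 0.286
vertex -1.698 0.956 0.49
endloop
endfacet
facet normal -0.363 -0.137 -0.922
outer loop
vertex -2.356 1.104 0.286
vertex -2.408 1.801 0.203
vertex -1.815 1.467 0.019
endloop
endfacet
facet normal 0.771 0.635 -0.035
outer loop
vertex -1.343 1.563 0.533
vertex -1.781 2.085 0.355
vertex -1.644 1.956 1.034
endloop
endfacet
facet normal 0.890 0.119 0.441
outer loop
vertex -1.343 1.563 0.533
vertex -1.644 1.956 1.034
vertex -1.592 1.259 1.117
endloop
endfacet
facet normal 0.856 -0.508 0.101
outer loop
vertex -1.343 1.563 0.533
vertex -1.592 1.259 1.117
vertex -1.698 0.956 0.49
endloop
endfacet
facet normal 0.716 -0.377 -0.587
outer loop
vertex -1.343 1.563 0.533
vertex -1.698 0.956 0.49
vertex -1.815 1.467 0.019
endloop
endfacet
facet normal 0.664 0.328 -0.671
outer loop
vertex -1.343 1.563 0.533
vertex -1.815 1.467 0.019
vertex -1.781 2.085 0.355
endloop
endfacet
facet normal 0.172 0.974 0.150
outer loop
vertex -1.644 1.956 1.034
vertex -1.781 2.085 0.355
vertex -2.302 2.104 0.83
endloop
endfacet
facet normal 0.363 0.137 0.922
outer loop
vertex -1.592 1.259 1.117
vertex -1.644 1.956 1.034
vertex -2.185 1.593 1.301
endloop
endfacet
facet normal 0.307 -0.876 0.372
outer loop
vertex -1.698 0.956 0.49
vertex -1.592 1.259 1.117
vertex -2.219 0.975 0.965
endloop
endfacet
facet normal 0.080 -0.666 -0.742
outer loop
vertex -1.815 1.467 0.019
vertex -1.698 0.956 0.49
vertex -2.356 1.104 0.286
endloop
endfacet
facet normal -0.003 0.478 -0.878
outer loop
vertex -1.781 2.085 0.355
vertex -1.815 1.467 0.019
vertex -2.408 1.801 0.203
endloop
endfacet

endsolid


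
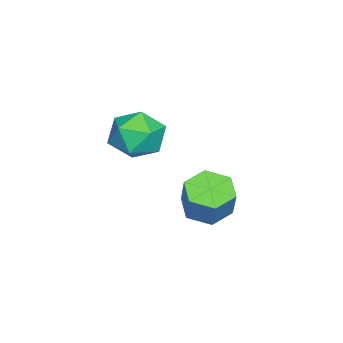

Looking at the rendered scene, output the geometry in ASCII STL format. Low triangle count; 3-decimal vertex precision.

solid 
facet normal 0.431 0.160 0.888
outer loop
vertex 0.935 -0.013 1.61
vertex 0.081 -0.666 2.142
vertex 1.084 -1.194 1.751
endloop
endfacet
facet normal 0.917 0.159 0.366
outer loop
vertex 0.935 -0.013 1.61
vertex 1.084 -1.194 1.751
vertex 1.403 -0.668 0.723
endloop
endfacet
facet normal 0.738 0.667 -0.103
outer loop
vertex 0.935 -0.013 1.61
vertex 1.403 -0.668 0.723
vertex 0.597 0.185 0.477
endloop
endfacet
facet normal 0.141 0.982 0.130
outer loop
vertex 0.935 -0.013 1.61
vertex 0.597 0.185 0.477
vertex -0.219 0.186 1.354
endloop
endfacet
facet normal -0.049 0.669 0.742
outer loop
vertex 0.935 -0.013 1.61
vertex -0.219 0.186 1.354
vertex 0.081 -0.666 2.142
endloop
endfacet
facet normal 0.882 -0.471 0.033
outer loop
vertex 1.403 -0.668 0.723
vertex 1.084 -1.194 1.751
vertex 0.839 -1.726 0.706
endloop
endfacet
facet normal 0.096 -0.469 0.878
outer loop
vertex 1.084 -1.194 1.751
vertex 0.081 -0.666 2.142
vertex 0.023 -1.725 1.583
endloop
endfacet
facet normal -0.681 0.353 0.641
outer loop
vertex 0.081 -0.666 2.142
vertex -0.219 0.186 1.354
vertex -0.783 -0.872 1.337
endloop
endfacet
facet normal -0.375 0.859 -0.349
outer loop
vertex -0.219 0.186 1.354
vertex 0.597 0.185 0.477
vertex -0.464 -0.346 0.309
endloop
endfacet
facet normal 0.592 0.350 -0.725
outer loop
vertex 0.597 0.185 0.477
vertex 1.403 -0.668 0.723
vertex 0.539 -0.874 -0.082
endloop
endfacet
facet normal -0.141 -0.982 -0.130
outer loop
vertex -0.315 -1.527 0.45
vertex 0.839 -1.726 0.706
vertex 0.023 -1.725 1.583
endloop
endfacet
facet normal -0.738 -0.667 0.103
outer loop
vertex -0.315 -1.527 0.45
vertex 0.023 -1.725 1.583
vertex -0.783 -0.872 1.337
endloop
endfacet
facet normal -0.917 -0.159 -0.366
outer loop
vertex -0.315 -1.527 0.45
vertex -0.783 -0.872 1.337
vertex -0.464 -0.346 0.309
endloop
endfacet
facet normal -0.431 -0.160 -0.888
outer loop
vertex -0.315 -1.527 0.45
vertex -0.464 -0.346 0.309
vertex 0.539 -0.874 -0.082
endloop
endfacet
facet normal 0.049 -0.669 -0.742
outer loop
vertex -0.315 -1.527 0.45
vertex 0.539 -0.874 -0.082
vertex 0.839 -1.726 0.706
endloop
endfacet
facet normal 0.375 -0.859 0.349
outer loop
vertex 0.023 -1.725 1.583
vertex 0.839 -1.726 0.706
vertex 1.084 -1.194 1.751
endloop
endfacet
facet normal -0.592 -0.350 0.725
outer loop
vertex -0.783 -0.872 1.337
vertex 0.023 -1.725 1.583
vertex 0.081 -0.666 2.142
endloop
endfacet
facet normal -0.882 0.471 -0.033
outer loop
vertex -0.464 -0.346 0.309
vertex -0.783 -0.872 1.337
vertex -0.219 0.186 1.354
endloop
endfacet
facet normal -0.096 0.469 -0.878
outer loop
vertex 0.539 -0.874 -0.082
vertex -0.464 -0.346 0.309
vertex 0.597 0.185 0.477
endloop
endfacet
facet normal 0.681 -0.353 -0.641
outer loop
vertex 0.839 -1.726 0.706
vertex 0.539 -0.874 -0.082
vertex 1.403 -0.668 0.723
endloop
endfacet
facet normal -0.384 -0.198 -0.902
outer loop
vertex -0.723 0.806 -3.88
vertex -1.57 1.36 -3.641
vertex -0.755 1.824 -4.09
endloop
endfacet
facet normal 0.923 -0.050 -0.382
outer loop
vertex -0.723 0.806 -3.88
vertex -0.755 1.824 -4.09
vertex -0.143 1.106 -2.518
endloop
endfacet
facet normal 0.923 -0.050 -0.382
outer loop
vertex -0.143 1.106 -2.518
vertex -0.755 1.824 -4.09
vertex -0.175 2.124 -2.729
endloop
endfacet
facet normal 0.384 0.199 0.901
outer loop
vertex -0.143 1.106 -2.518
vertex -0.175 2.124 -2.729
vertex -0.99 1.66 -2.279
endloop
endfacet
facet normal -0.384 -0.198 -0.902
outer loop
vertex -0.755 1.824 -4.09
vertex -1.57 1.36 -3.641
vertex -1.602 2.378 -3.851
endloop
endfacet
facet normal 0.435 0.823 -0.367
outer loop
vertex -0.755 1.824 -4.09
vertex -1.602 2.378 -3.851
vertex -0.175 2.124 -2.729
endloop
endfacet
facet normal 0.435 0.823 -0.367
outer loop
vertex -0.175 2.124 -2.729
vertex -1.602 2.378 -3.851
vertex -1.022 2.678 -2.49
endloop
endfacet
facet normal 0.384 0.199 0.901
outer loop
vertex -0.175 2.124 -2.729
vertex -1.022 2.678 -2.49
vertex -0.99 1.66 -2.279
endloop
endfacet
facet normal -0.384 -0.198 -0.902
outer loop
vertex -1.602 2.378 -3.851
vertex -1.57 1.36 -3.641
vertex -2.417 1.914 -3.402
endloop
endfacet
facet normal -0.488 0.873 0.016
outer loop
vertex -1.602 2.378 -3.851
vertex -2.417 1.914 -3.402
vertex -1.022 2.678 -2.49
endloop
endfacet
facet normal -0.488 0.873 0.016
outer loop
vertex -1.022 2.678 -2.49
vertex -2.417 1.914 -3.402
vertex -1.837 2.214 -2.04
endloop
endfacet
facet normal 0.384 0.199 0.901
outer loop
vertex -1.022 2.678 -2.49
vertex -1.837 2.214 -2.04
vertex -0.99 1.66 -2.279
endloop
endfacet
facet normal -0.384 -0.199 -0.901
outer loop
vertex -2.417 1.914 -3.402
vertex -1.57 1.36 -3.641
vertex -2.385 0.896 -3.191
endloop
endfacet
facet normal -0.923 0.050 0.382
outer loop
vertex -2.417 1.914 -3.402
vertex -2.385 0.896 -3.191
vertex -1.837 2.214 -2.04
endloop
endfacet
facet normal -0.923 0.050 0.382
outer loop
vertex -1.837 2.214 -2.04
vertex -2.385 0.896 -3.191
vertex -1.805 1.196 -1.83
endloop
endfacet
facet normal 0.384 0.198 0.902
outer loop
vertex -1.837 2.214 -2.04
vertex -1.805 1.196 -1.83
vertex -0.99 1.66 -2.279
endloop
endfacet
facet normal -0.384 -0.199 -0.901
outer loop
vertex -2.385 0.896 -3.191
vertex -1.57 1.36 -3.641
vertex -1.538 0.342 -3.43
endloop
endfacet
facet normal -0.435 -0.823 0.367
outer loop
vertex -2.385 0.896 -3.191
vertex -1.538 0.342 -3.43
vertex -1.805 1.196 -1.83
endloop
endfacet
facet normal -0.435 -0.823 0.367
outer loop
vertex -1.805 1.196 -1.83
vertex -1.538 0.342 -3.43
vertex -0.958 0.642 -2.069
endloop
endfacet
facet normal 0.384 0.198 0.902
outer loop
vertex -1.805 1.196 -1.83
vertex -0.958 0.642 -2.069
vertex -0.99 1.66 -2.279
endloop
endfacet
facet normal -0.384 -0.199 -0.901
outer loop
vertex -1.538 0.342 -3.43
vertex -1.57 1.36 -3.641
vertex -0.723 0.806 -3.88
endloop
endfacet
facet normal 0.488 -0.873 -0.016
outer loop
vertex -1.538 0.342 -3.43
vertex -0.723 0.806 -3.88
vertex -0.958 0.642 -2.069
endloop
endfacet
facet normal 0.488 -0.873 -0.016
outer loop
vertex -0.958 0.642 -2.069
vertex -0.723 0.806 -3.88
vertex -0.143 1.106 -2.518
endloop
endfacet
facet normal 0.384 0.198 0.902
outer loop
vertex -0.958 0.642 -2.069
vertex -0.143 1.106 -2.518
vertex -0.99 1.66 -2.279
endloop
endfacet

endsolid


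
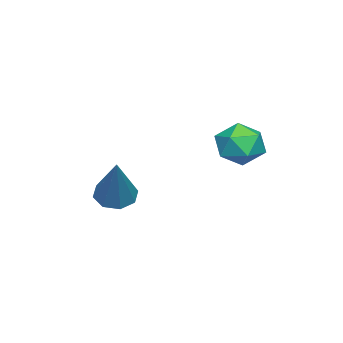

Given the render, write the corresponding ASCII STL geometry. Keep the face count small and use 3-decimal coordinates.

solid 
facet normal -0.564 -0.260 -0.784
outer loop
vertex 3.433 -0.403 -0.869
vertex 2.881 -0.232 -0.529
vertex 3.303 0.089 -0.939
endloop
endfacet
facet normal 0.914 0.191 -0.358
outer loop
vertex 3.433 -0.403 -0.869
vertex 3.303 0.089 -0.939
vertex 4.059 0.312 1.109
endloop
endfacet
facet normal -0.563 -0.261 -0.784
outer loop
vertex 3.303 0.089 -0.939
vertex 2.881 -0.232 -0.529
vertex 2.926 0.392 -0.769
endloop
endfacet
facet normal 0.521 0.806 -0.280
outer loop
vertex 3.303 0.089 -0.939
vertex 2.926 0.392 -0.769
vertex 4.059 0.312 1.109
endloop
endfacet
facet normal -0.564 -0.261 -0.784
outer loop
vertex 2.926 0.392 -0.769
vertex 2.881 -0.232 -0.529
vertex 2.523 0.329 -0.458
endloop
endfacet
facet normal -0.084 0.992 0.093
outer loop
vertex 2.926 0.392 -0.769
vertex 2.523 0.329 -0.458
vertex 4.059 0.312 1.109
endloop
endfacet
facet normal -0.564 -0.261 -0.784
outer loop
vertex 2.523 0.329 -0.458
vertex 2.881 -0.232 -0.529
vertex 2.33 -0.062 -0.189
endloop
endfacet
facet normal -0.545 0.641 0.541
outer loop
vertex 2.523 0.329 -0.458
vertex 2.33 -0.062 -0.189
vertex 4.059 0.312 1.109
endloop
endfacet
facet normal -0.564 -0.259 -0.784
outer loop
vertex 2.33 -0.062 -0.189
vertex 2.881 -0.232 -0.529
vertex 2.46 -0.553 -0.12
endloop
endfacet
facet normal -0.594 -0.044 0.804
outer loop
vertex 2.33 -0.062 -0.189
vertex 2.46 -0.553 -0.12
vertex 4.059 0.312 1.109
endloop
endfacet
facet normal -0.563 -0.261 -0.784
outer loop
vertex 2.46 -0.553 -0.12
vertex 2.881 -0.232 -0.529
vertex 2.837 -0.856 -0.29
endloop
endfacet
facet normal -0.202 -0.658 0.726
outer loop
vertex 2.46 -0.553 -0.12
vertex 2.837 -0.856 -0.29
vertex 4.059 0.312 1.109
endloop
endfacet
facet normal -0.563 -0.261 -0.784
outer loop
vertex 2.837 -0.856 -0.29
vertex 2.881 -0.232 -0.529
vertex 3.24 -0.794 -0.6
endloop
endfacet
facet normal 0.402 -0.844 0.354
outer loop
vertex 2.837 -0.856 -0.29
vertex 3.24 -0.794 -0.6
vertex 4.059 0.312 1.109
endloop
endfacet
facet normal -0.564 -0.261 -0.784
outer loop
vertex 3.24 -0.794 -0.6
vertex 2.881 -0.232 -0.529
vertex 3.433 -0.403 -0.869
endloop
endfacet
facet normal 0.865 -0.493 -0.096
outer loop
vertex 3.24 -0.794 -0.6
vertex 3.433 -0.403 -0.869
vertex 4.059 0.312 1.109
endloop
endfacet
facet normal 0.378 0.217 0.900
outer loop
vertex 2.023 3.831 2.032
vertex 1.723 3.105 2.333
vertex 2.495 3.136 2.001
endloop
endfacet
facet normal 0.772 0.507 0.382
outer loop
vertex 2.023 3.831 2.032
vertex 2.495 3.136 2.001
vertex 2.475 3.661 1.344
endloop
endfacet
facet normal 0.350 0.937 -0.002
outer loop
vertex 2.023 3.831 2.032
vertex 2.475 3.661 1.344
vertex 1.69 3.954 1.27
endloop
endfacet
facet normal -0.304 0.911 0.280
outer loop
vertex 2.023 3.831 2.032
vertex 1.69 3.954 1.27
vertex 1.225 3.611 1.881
endloop
endfacet
facet normal -0.287 0.466 0.837
outer loop
vertex 2.023 3.831 2.032
vertex 1.225 3.611 1.881
vertex 1.723 3.105 2.333
endloop
endfacet
facet normal 0.999 -0.017 -0.044
outer loop
vertex 2.475 3.661 1.344
vertex 2.495 3.136 2.001
vertex 2.455 2.829 1.219
endloop
endfacet
facet normal 0.361 -0.489 0.794
outer loop
vertex 2.495 3.136 2.001
vertex 1.723 3.105 2.333
vertex 1.99 2.486 1.83
endloop
endfacet
facet normal -0.716 -0.087 0.692
outer loop
vertex 1.723 3.105 2.333
vertex 1.225 3.611 1.881
vertex 1.205 2.779 1.756
endloop
endfacet
facet normal -0.744 0.634 -0.211
outer loop
vertex 1.225 3.611 1.881
vertex 1.69 3.954 1.27
vertex 1.185 3.304 1.099
endloop
endfacet
facet normal 0.315 0.677 -0.665
outer loop
vertex 1.69 3.954 1.27
vertex 2.475 3.661 1.344
vertex 1.957 3.335 0.767
endloop
endfacet
facet normal 0.304 -0.911 -0.280
outer loop
vertex 1.657 2.609 1.068
vertex 2.455 2.829 1.219
vertex 1.99 2.486 1.83
endloop
endfacet
facet normal -0.350 -0.937 0.002
outer loop
vertex 1.657 2.609 1.068
vertex 1.99 2.486 1.83
vertex 1.205 2.779 1.756
endloop
endfacet
facet normal -0.772 -0.507 -0.382
outer loop
vertex 1.657 2.609 1.068
vertex 1.205 2.779 1.756
vertex 1.185 3.304 1.099
endloop
endfacet
facet normal -0.378 -0.217 -0.900
outer loop
vertex 1.657 2.609 1.068
vertex 1.185 3.304 1.099
vertex 1.957 3.335 0.767
endloop
endfacet
facet normal 0.287 -0.466 -0.837
outer loop
vertex 1.657 2.609 1.068
vertex 1.957 3.335 0.767
vertex 2.455 2.829 1.219
endloop
endfacet
facet normal 0.744 -0.634 0.211
outer loop
vertex 1.99 2.486 1.83
vertex 2.455 2.829 1.219
vertex 2.495 3.136 2.001
endloop
endfacet
facet normal -0.315 -0.677 0.665
outer loop
vertex 1.205 2.779 1.756
vertex 1.99 2.486 1.83
vertex 1.723 3.105 2.333
endloop
endfacet
facet normal -0.999 0.017 0.044
outer loop
vertex 1.185 3.304 1.099
vertex 1.205 2.779 1.756
vertex 1.225 3.611 1.881
endloop
endfacet
facet normal -0.361 0.489 -0.794
outer loop
vertex 1.957 3.335 0.767
vertex 1.185 3.304 1.099
vertex 1.69 3.954 1.27
endloop
endfacet
facet normal 0.716 0.087 -0.692
outer loop
vertex 2.455 2.829 1.219
vertex 1.957 3.335 0.767
vertex 2.475 3.661 1.344
endloop
endfacet

endsolid


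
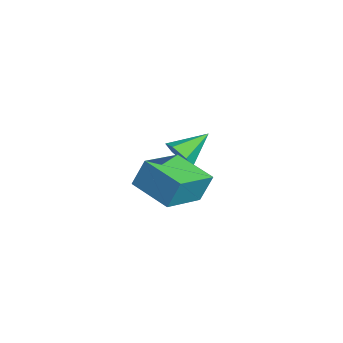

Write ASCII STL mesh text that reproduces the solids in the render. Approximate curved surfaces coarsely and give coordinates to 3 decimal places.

solid 
facet normal 0.239 -0.829 -0.506
outer loop
vertex -0.948 1.993 -1.99
vertex -1.747 1.915 -2.239
vertex -1.203 2.355 -2.704
endloop
endfacet
facet normal 0.754 0.654 0.062
outer loop
vertex -0.948 1.993 -1.99
vertex -1.203 2.355 -2.704
vertex -2.153 3.325 -1.381
endloop
endfacet
facet normal 0.240 -0.829 -0.505
outer loop
vertex -1.203 2.355 -2.704
vertex -1.747 1.915 -2.239
vertex -2.001 2.276 -2.953
endloop
endfacet
facet normal 0.088 0.832 -0.547
outer loop
vertex -1.203 2.355 -2.704
vertex -2.001 2.276 -2.953
vertex -2.153 3.325 -1.381
endloop
endfacet
facet normal 0.240 -0.829 -0.505
outer loop
vertex -2.001 2.276 -2.953
vertex -1.747 1.915 -2.239
vertex -2.545 1.836 -2.488
endloop
endfacet
facet normal -0.759 0.505 -0.410
outer loop
vertex -2.001 2.276 -2.953
vertex -2.545 1.836 -2.488
vertex -2.153 3.325 -1.381
endloop
endfacet
facet normal 0.240 -0.829 -0.505
outer loop
vertex -2.545 1.836 -2.488
vertex -1.747 1.915 -2.239
vertex -2.291 1.475 -1.774
endloop
endfacet
facet normal -0.942 -0.001 0.335
outer loop
vertex -2.545 1.836 -2.488
vertex -2.291 1.475 -1.774
vertex -2.153 3.325 -1.381
endloop
endfacet
facet normal 0.239 -0.829 -0.505
outer loop
vertex -2.291 1.475 -1.774
vertex -1.747 1.915 -2.239
vertex -1.492 1.554 -1.525
endloop
endfacet
facet normal -0.276 -0.180 0.944
outer loop
vertex -2.291 1.475 -1.774
vertex -1.492 1.554 -1.525
vertex -2.153 3.325 -1.381
endloop
endfacet
facet normal 0.238 -0.830 -0.505
outer loop
vertex -1.492 1.554 -1.525
vertex -1.747 1.915 -2.239
vertex -0.948 1.993 -1.99
endloop
endfacet
facet normal 0.571 0.148 0.807
outer loop
vertex -1.492 1.554 -1.525
vertex -0.948 1.993 -1.99
vertex -2.153 3.325 -1.381
endloop
endfacet
facet normal -0.834 -0.493 0.246
outer loop
vertex 2.568 -0.714 0.414
vertex 1.399 0.957 -0.2
vertex 2.498 -1.229 -0.854
endloop
endfacet
facet normal 0.549 -0.784 0.288
outer loop
vertex 4.141 -0.257 -1.34
vertex 2.568 -0.714 0.414
vertex 2.498 -1.229 -0.854
endloop
endfacet
facet normal -0.834 -0.493 0.246
outer loop
vertex 2.498 -1.229 -0.854
vertex 1.399 0.957 -0.2
vertex 1.329 0.442 -1.468
endloop
endfacet
facet normal -0.051 -0.376 -0.925
outer loop
vertex 1.329 0.442 -1.468
vertex 4.141 -0.257 -1.34
vertex 2.498 -1.229 -0.854
endloop
endfacet
facet normal 0.051 0.376 0.925
outer loop
vertex 2.568 -0.714 0.414
vertex 3.042 1.929 -0.686
vertex 1.399 0.957 -0.2
endloop
endfacet
facet normal 0.549 -0.784 0.288
outer loop
vertex 4.211 0.258 -0.072
vertex 2.568 -0.714 0.414
vertex 4.141 -0.257 -1.34
endloop
endfacet
facet normal 0.051 0.376 0.925
outer loop
vertex 4.211 0.258 -0.072
vertex 3.042 1.929 -0.686
vertex 2.568 -0.714 0.414
endloop
endfacet
facet normal -0.549 0.784 -0.288
outer loop
vertex 1.399 0.957 -0.2
vertex 3.042 1.929 -0.686
vertex 1.329 0.442 -1.468
endloop
endfacet
facet normal -0.051 -0.376 -0.925
outer loop
vertex 2.972 1.414 -1.954
vertex 4.141 -0.257 -1.34
vertex 1.329 0.442 -1.468
endloop
endfacet
facet normal -0.549 0.784 -0.288
outer loop
vertex 1.329 0.442 -1.468
vertex 3.042 1.929 -0.686
vertex 2.972 1.414 -1.954
endloop
endfacet
facet normal 0.834 0.493 -0.246
outer loop
vertex 2.972 1.414 -1.954
vertex 4.211 0.258 -0.072
vertex 4.141 -0.257 -1.34
endloop
endfacet
facet normal 0.834 0.493 -0.246
outer loop
vertex 3.042 1.929 -0.686
vertex 4.211 0.258 -0.072
vertex 2.972 1.414 -1.954
endloop
endfacet

endsolid


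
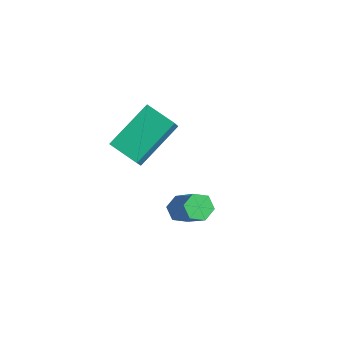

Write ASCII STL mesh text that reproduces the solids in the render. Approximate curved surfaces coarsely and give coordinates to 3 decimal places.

solid 
facet normal -0.419 0.463 -0.781
outer loop
vertex -1.387 0.78 0.768
vertex -0.31 1.117 0.39
vertex -1.24 -0.883 -0.296
endloop
endfacet
facet normal -0.905 -0.283 0.317
outer loop
vertex -0.83 -1.337 0.47
vertex -1.387 0.78 0.768
vertex -1.24 -0.883 -0.296
endloop
endfacet
facet normal -0.419 0.463 -0.781
outer loop
vertex -1.24 -0.883 -0.296
vertex -0.31 1.117 0.39
vertex -0.163 -0.547 -0.674
endloop
endfacet
facet normal 0.074 -0.840 -0.537
outer loop
vertex -0.163 -0.547 -0.674
vertex -0.83 -1.337 0.47
vertex -1.24 -0.883 -0.296
endloop
endfacet
facet normal -0.074 0.840 0.538
outer loop
vertex -1.387 0.78 0.768
vertex 0.1 0.663 1.156
vertex -0.31 1.117 0.39
endloop
endfacet
facet normal -0.905 -0.283 0.317
outer loop
vertex -0.977 0.327 1.534
vertex -1.387 0.78 0.768
vertex -0.83 -1.337 0.47
endloop
endfacet
facet normal -0.074 0.841 0.537
outer loop
vertex -0.977 0.327 1.534
vertex 0.1 0.663 1.156
vertex -1.387 0.78 0.768
endloop
endfacet
facet normal 0.905 0.283 -0.317
outer loop
vertex -0.31 1.117 0.39
vertex 0.1 0.663 1.156
vertex -0.163 -0.547 -0.674
endloop
endfacet
facet normal 0.075 -0.840 -0.537
outer loop
vertex 0.247 -1.0 0.092
vertex -0.83 -1.337 0.47
vertex -0.163 -0.547 -0.674
endloop
endfacet
facet normal 0.905 0.283 -0.317
outer loop
vertex -0.163 -0.547 -0.674
vertex 0.1 0.663 1.156
vertex 0.247 -1.0 0.092
endloop
endfacet
facet normal 0.419 -0.463 0.781
outer loop
vertex 0.247 -1.0 0.092
vertex -0.977 0.327 1.534
vertex -0.83 -1.337 0.47
endloop
endfacet
facet normal 0.419 -0.463 0.781
outer loop
vertex 0.1 0.663 1.156
vertex -0.977 0.327 1.534
vertex 0.247 -1.0 0.092
endloop
endfacet
facet normal -0.679 0.115 -0.725
outer loop
vertex 2.782 -0.465 -0.743
vertex 2.533 -0.89 -0.577
vertex 2.407 -0.424 -0.385
endloop
endfacet
facet normal 0.136 0.990 0.029
outer loop
vertex 2.782 -0.465 -0.743
vertex 2.407 -0.424 -0.385
vertex 3.956 -0.664 0.512
endloop
endfacet
facet normal 0.136 0.990 0.029
outer loop
vertex 3.956 -0.664 0.512
vertex 2.407 -0.424 -0.385
vertex 3.581 -0.623 0.869
endloop
endfacet
facet normal 0.678 -0.115 0.726
outer loop
vertex 3.956 -0.664 0.512
vertex 3.581 -0.623 0.869
vertex 3.707 -1.09 0.677
endloop
endfacet
facet normal -0.679 0.115 -0.725
outer loop
vertex 2.407 -0.424 -0.385
vertex 2.533 -0.89 -0.577
vertex 2.158 -0.849 -0.219
endloop
endfacet
facet normal -0.556 0.564 0.610
outer loop
vertex 2.407 -0.424 -0.385
vertex 2.158 -0.849 -0.219
vertex 3.581 -0.623 0.869
endloop
endfacet
facet normal -0.556 0.563 0.611
outer loop
vertex 3.581 -0.623 0.869
vertex 2.158 -0.849 -0.219
vertex 3.332 -1.049 1.035
endloop
endfacet
facet normal 0.679 -0.115 0.725
outer loop
vertex 3.581 -0.623 0.869
vertex 3.332 -1.049 1.035
vertex 3.707 -1.09 0.677
endloop
endfacet
facet normal -0.679 0.116 -0.725
outer loop
vertex 2.158 -0.849 -0.219
vertex 2.533 -0.89 -0.577
vertex 2.284 -1.316 -0.412
endloop
endfacet
facet normal -0.693 -0.427 0.581
outer loop
vertex 2.158 -0.849 -0.219
vertex 2.284 -1.316 -0.412
vertex 3.332 -1.049 1.035
endloop
endfacet
facet normal -0.693 -0.427 0.581
outer loop
vertex 3.332 -1.049 1.035
vertex 2.284 -1.316 -0.412
vertex 3.458 -1.515 0.843
endloop
endfacet
facet normal 0.679 -0.115 0.725
outer loop
vertex 3.332 -1.049 1.035
vertex 3.458 -1.515 0.843
vertex 3.707 -1.09 0.677
endloop
endfacet
facet normal -0.678 0.115 -0.726
outer loop
vertex 2.284 -1.316 -0.412
vertex 2.533 -0.89 -0.577
vertex 2.659 -1.357 -0.769
endloop
endfacet
facet normal -0.136 -0.990 -0.029
outer loop
vertex 2.284 -1.316 -0.412
vertex 2.659 -1.357 -0.769
vertex 3.458 -1.515 0.843
endloop
endfacet
facet normal -0.136 -0.990 -0.029
outer loop
vertex 3.458 -1.515 0.843
vertex 2.659 -1.357 -0.769
vertex 3.833 -1.556 0.485
endloop
endfacet
facet normal 0.679 -0.115 0.725
outer loop
vertex 3.458 -1.515 0.843
vertex 3.833 -1.556 0.485
vertex 3.707 -1.09 0.677
endloop
endfacet
facet normal -0.679 0.115 -0.725
outer loop
vertex 2.659 -1.357 -0.769
vertex 2.533 -0.89 -0.577
vertex 2.908 -0.931 -0.935
endloop
endfacet
facet normal 0.557 -0.563 -0.611
outer loop
vertex 2.659 -1.357 -0.769
vertex 2.908 -0.931 -0.935
vertex 3.833 -1.556 0.485
endloop
endfacet
facet normal 0.556 -0.564 -0.610
outer loop
vertex 3.833 -1.556 0.485
vertex 2.908 -0.931 -0.935
vertex 4.082 -1.131 0.319
endloop
endfacet
facet normal 0.679 -0.115 0.725
outer loop
vertex 3.833 -1.556 0.485
vertex 4.082 -1.131 0.319
vertex 3.707 -1.09 0.677
endloop
endfacet
facet normal -0.679 0.115 -0.725
outer loop
vertex 2.908 -0.931 -0.935
vertex 2.533 -0.89 -0.577
vertex 2.782 -0.465 -0.743
endloop
endfacet
facet normal 0.693 0.427 -0.581
outer loop
vertex 2.908 -0.931 -0.935
vertex 2.782 -0.465 -0.743
vertex 4.082 -1.131 0.319
endloop
endfacet
facet normal 0.693 0.427 -0.581
outer loop
vertex 4.082 -1.131 0.319
vertex 2.782 -0.465 -0.743
vertex 3.956 -0.664 0.512
endloop
endfacet
facet normal 0.679 -0.116 0.725
outer loop
vertex 4.082 -1.131 0.319
vertex 3.956 -0.664 0.512
vertex 3.707 -1.09 0.677
endloop
endfacet

endsolid


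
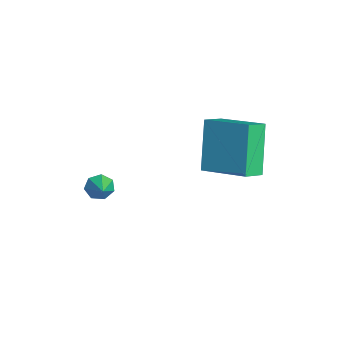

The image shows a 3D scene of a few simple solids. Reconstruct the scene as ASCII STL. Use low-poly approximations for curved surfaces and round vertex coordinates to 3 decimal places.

solid 
facet normal -0.484 0.167 0.859
outer loop
vertex -0.517 1.494 3.964
vertex 0.863 2.643 4.518
vertex -0.941 2.182 3.591
endloop
endfacet
facet normal -0.734 -0.612 -0.295
outer loop
vertex 0.057 1.837 1.822
vertex -0.517 1.494 3.964
vertex -0.941 2.182 3.591
endloop
endfacet
facet normal -0.484 0.168 0.859
outer loop
vertex -0.941 2.182 3.591
vertex 0.863 2.643 4.518
vertex 0.44 3.331 4.145
endloop
endfacet
facet normal -0.475 0.774 -0.419
outer loop
vertex 0.44 3.331 4.145
vertex 0.057 1.837 1.822
vertex -0.941 2.182 3.591
endloop
endfacet
facet normal 0.476 -0.773 0.419
outer loop
vertex -0.517 1.494 3.964
vertex 1.861 2.298 2.749
vertex 0.863 2.643 4.518
endloop
endfacet
facet normal -0.734 -0.611 -0.295
outer loop
vertex 0.48 1.149 2.195
vertex -0.517 1.494 3.964
vertex 0.057 1.837 1.822
endloop
endfacet
facet normal 0.476 -0.774 0.419
outer loop
vertex 0.48 1.149 2.195
vertex 1.861 2.298 2.749
vertex -0.517 1.494 3.964
endloop
endfacet
facet normal 0.734 0.611 0.295
outer loop
vertex 0.863 2.643 4.518
vertex 1.861 2.298 2.749
vertex 0.44 3.331 4.145
endloop
endfacet
facet normal -0.476 0.773 -0.419
outer loop
vertex 1.437 2.986 2.376
vertex 0.057 1.837 1.822
vertex 0.44 3.331 4.145
endloop
endfacet
facet normal 0.734 0.612 0.294
outer loop
vertex 0.44 3.331 4.145
vertex 1.861 2.298 2.749
vertex 1.437 2.986 2.376
endloop
endfacet
facet normal 0.484 -0.168 -0.859
outer loop
vertex 1.437 2.986 2.376
vertex 0.48 1.149 2.195
vertex 0.057 1.837 1.822
endloop
endfacet
facet normal 0.484 -0.167 -0.859
outer loop
vertex 1.861 2.298 2.749
vertex 0.48 1.149 2.195
vertex 1.437 2.986 2.376
endloop
endfacet
facet normal -0.879 0.047 -0.475
outer loop
vertex -2.388 -1.592 -1.121
vertex -2.648 -1.716 -0.652
vertex -2.515 -1.22 -0.849
endloop
endfacet
facet normal 0.741 0.543 -0.396
outer loop
vertex -2.388 -1.592 -1.121
vertex -2.515 -1.22 -0.849
vertex -1.752 -1.764 -0.168
endloop
endfacet
facet normal -0.878 0.047 -0.476
outer loop
vertex -2.515 -1.22 -0.849
vertex -2.648 -1.716 -0.652
vertex -2.742 -1.221 -0.43
endloop
endfacet
facet normal 0.421 0.878 0.230
outer loop
vertex -2.515 -1.22 -0.849
vertex -2.742 -1.221 -0.43
vertex -1.752 -1.764 -0.168
endloop
endfacet
facet normal -0.879 0.046 -0.474
outer loop
vertex -2.742 -1.221 -0.43
vertex -2.648 -1.716 -0.652
vertex -2.898 -1.595 -0.177
endloop
endfacet
facet normal 0.073 0.538 0.840
outer loop
vertex -2.742 -1.221 -0.43
vertex -2.898 -1.595 -0.177
vertex -1.752 -1.764 -0.168
endloop
endfacet
facet normal -0.879 0.049 -0.475
outer loop
vertex -2.898 -1.595 -0.177
vertex -2.648 -1.716 -0.652
vertex -2.867 -2.06 -0.282
endloop
endfacet
facet normal -0.040 -0.223 0.974
outer loop
vertex -2.898 -1.595 -0.177
vertex -2.867 -2.06 -0.282
vertex -1.752 -1.764 -0.168
endloop
endfacet
facet normal -0.879 0.049 -0.475
outer loop
vertex -2.867 -2.06 -0.282
vertex -2.648 -1.716 -0.652
vertex -2.671 -2.265 -0.666
endloop
endfacet
facet normal 0.167 -0.832 0.529
outer loop
vertex -2.867 -2.06 -0.282
vertex -2.671 -2.265 -0.666
vertex -1.752 -1.764 -0.168
endloop
endfacet
facet normal -0.879 0.049 -0.475
outer loop
vertex -2.671 -2.265 -0.666
vertex -2.648 -1.716 -0.652
vertex -2.458 -2.057 -1.039
endloop
endfacet
facet normal 0.537 -0.829 -0.156
outer loop
vertex -2.671 -2.265 -0.666
vertex -2.458 -2.057 -1.039
vertex -1.752 -1.764 -0.168
endloop
endfacet
facet normal -0.879 0.049 -0.474
outer loop
vertex -2.458 -2.057 -1.039
vertex -2.648 -1.716 -0.652
vertex -2.388 -1.592 -1.121
endloop
endfacet
facet normal 0.793 -0.220 -0.569
outer loop
vertex -2.458 -2.057 -1.039
vertex -2.388 -1.592 -1.121
vertex -1.752 -1.764 -0.168
endloop
endfacet

endsolid


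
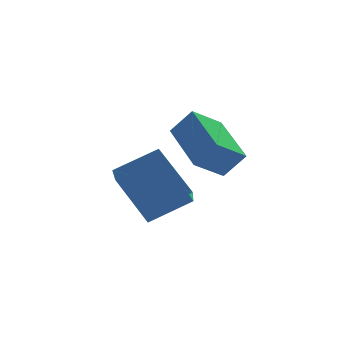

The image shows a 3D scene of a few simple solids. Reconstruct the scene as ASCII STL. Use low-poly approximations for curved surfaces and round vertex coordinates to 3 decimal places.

solid 
facet normal -0.913 -0.018 -0.408
outer loop
vertex -0.595 0.687 1.026
vertex -0.135 1.913 -0.057
vertex -0.007 -0.642 -0.228
endloop
endfacet
facet normal -0.271 -0.721 0.638
outer loop
vertex 1.435 -0.613 0.417
vertex -0.595 0.687 1.026
vertex -0.007 -0.642 -0.228
endloop
endfacet
facet normal -0.912 -0.018 -0.409
outer loop
vertex -0.007 -0.642 -0.228
vertex -0.135 1.913 -0.057
vertex 0.454 0.584 -1.312
endloop
endfacet
facet normal 0.306 -0.693 -0.653
outer loop
vertex 0.454 0.584 -1.312
vertex 1.435 -0.613 0.417
vertex -0.007 -0.642 -0.228
endloop
endfacet
facet normal -0.306 0.692 0.654
outer loop
vertex -0.595 0.687 1.026
vertex 1.307 1.942 0.588
vertex -0.135 1.913 -0.057
endloop
endfacet
facet normal -0.271 -0.722 0.637
outer loop
vertex 0.846 0.716 1.672
vertex -0.595 0.687 1.026
vertex 1.435 -0.613 0.417
endloop
endfacet
facet normal -0.307 0.693 0.653
outer loop
vertex 0.846 0.716 1.672
vertex 1.307 1.942 0.588
vertex -0.595 0.687 1.026
endloop
endfacet
facet normal 0.271 0.722 -0.637
outer loop
vertex -0.135 1.913 -0.057
vertex 1.307 1.942 0.588
vertex 0.454 0.584 -1.312
endloop
endfacet
facet normal 0.307 -0.692 -0.653
outer loop
vertex 1.895 0.613 -0.666
vertex 1.435 -0.613 0.417
vertex 0.454 0.584 -1.312
endloop
endfacet
facet normal 0.271 0.721 -0.637
outer loop
vertex 0.454 0.584 -1.312
vertex 1.307 1.942 0.588
vertex 1.895 0.613 -0.666
endloop
endfacet
facet normal 0.913 0.019 0.409
outer loop
vertex 1.895 0.613 -0.666
vertex 0.846 0.716 1.672
vertex 1.435 -0.613 0.417
endloop
endfacet
facet normal 0.913 0.018 0.409
outer loop
vertex 1.307 1.942 0.588
vertex 0.846 0.716 1.672
vertex 1.895 0.613 -0.666
endloop
endfacet
facet normal -0.797 -0.171 0.580
outer loop
vertex 3.12 1.939 0.911
vertex 3.063 4.03 1.448
vertex 2.45 2.141 0.05
endloop
endfacet
facet normal 0.027 -0.968 -0.248
outer loop
vertex 3.517 2.37 -0.728
vertex 3.12 1.939 0.911
vertex 2.45 2.141 0.05
endloop
endfacet
facet normal -0.797 -0.171 0.580
outer loop
vertex 2.45 2.141 0.05
vertex 3.063 4.03 1.448
vertex 2.393 4.233 0.587
endloop
endfacet
facet normal -0.605 0.183 -0.775
outer loop
vertex 2.393 4.233 0.587
vertex 3.517 2.37 -0.728
vertex 2.45 2.141 0.05
endloop
endfacet
facet normal 0.605 -0.183 0.775
outer loop
vertex 3.12 1.939 0.911
vertex 4.13 4.259 0.67
vertex 3.063 4.03 1.448
endloop
endfacet
facet normal 0.026 -0.968 -0.248
outer loop
vertex 4.187 2.167 0.133
vertex 3.12 1.939 0.911
vertex 3.517 2.37 -0.728
endloop
endfacet
facet normal 0.604 -0.183 0.775
outer loop
vertex 4.187 2.167 0.133
vertex 4.13 4.259 0.67
vertex 3.12 1.939 0.911
endloop
endfacet
facet normal -0.026 0.968 0.249
outer loop
vertex 3.063 4.03 1.448
vertex 4.13 4.259 0.67
vertex 2.393 4.233 0.587
endloop
endfacet
facet normal -0.604 0.183 -0.775
outer loop
vertex 3.46 4.461 -0.191
vertex 3.517 2.37 -0.728
vertex 2.393 4.233 0.587
endloop
endfacet
facet normal -0.026 0.968 0.248
outer loop
vertex 2.393 4.233 0.587
vertex 4.13 4.259 0.67
vertex 3.46 4.461 -0.191
endloop
endfacet
facet normal 0.797 0.171 -0.580
outer loop
vertex 3.46 4.461 -0.191
vertex 4.187 2.167 0.133
vertex 3.517 2.37 -0.728
endloop
endfacet
facet normal 0.797 0.171 -0.580
outer loop
vertex 4.13 4.259 0.67
vertex 4.187 2.167 0.133
vertex 3.46 4.461 -0.191
endloop
endfacet

endsolid
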